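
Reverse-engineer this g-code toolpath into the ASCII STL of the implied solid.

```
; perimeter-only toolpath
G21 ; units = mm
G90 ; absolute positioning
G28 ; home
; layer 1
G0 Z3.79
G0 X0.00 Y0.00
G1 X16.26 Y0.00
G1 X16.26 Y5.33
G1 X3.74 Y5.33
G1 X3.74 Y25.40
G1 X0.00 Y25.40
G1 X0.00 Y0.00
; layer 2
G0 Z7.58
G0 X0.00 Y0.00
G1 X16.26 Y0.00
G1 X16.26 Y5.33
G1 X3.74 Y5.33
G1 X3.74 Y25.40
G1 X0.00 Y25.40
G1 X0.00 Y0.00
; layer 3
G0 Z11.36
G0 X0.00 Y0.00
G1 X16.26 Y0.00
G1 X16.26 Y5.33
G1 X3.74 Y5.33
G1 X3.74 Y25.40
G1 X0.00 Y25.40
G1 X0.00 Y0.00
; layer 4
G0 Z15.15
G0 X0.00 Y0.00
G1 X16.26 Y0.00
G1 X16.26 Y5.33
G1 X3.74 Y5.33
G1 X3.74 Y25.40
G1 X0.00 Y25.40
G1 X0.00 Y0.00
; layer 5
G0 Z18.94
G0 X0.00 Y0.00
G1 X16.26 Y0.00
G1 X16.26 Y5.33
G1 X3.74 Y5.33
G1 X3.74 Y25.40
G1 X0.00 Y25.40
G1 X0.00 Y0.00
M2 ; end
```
solid part
  facet normal 0.0000 0.0000 -1.0000
    outer loop
      vertex 16.26 5.33 0.00
      vertex 16.26 0.00 0.00
      vertex 0.00 0.00 0.00
    endloop
  endfacet
  facet normal 0.0000 0.0000 -1.0000
    outer loop
      vertex 3.74 5.33 0.00
      vertex 16.26 5.33 0.00
      vertex 0.00 0.00 0.00
    endloop
  endfacet
  facet normal 0.0000 0.0000 -1.0000
    outer loop
      vertex 3.74 25.40 0.00
      vertex 3.74 5.33 0.00
      vertex 0.00 0.00 0.00
    endloop
  endfacet
  facet normal 0.0000 0.0000 -1.0000
    outer loop
      vertex 0.00 25.40 0.00
      vertex 3.74 25.40 0.00
      vertex 0.00 0.00 0.00
    endloop
  endfacet
  facet normal 0.0000 0.0000 1.0000
    outer loop
      vertex 0.00 0.00 18.94
      vertex 16.26 0.00 18.94
      vertex 16.26 5.33 18.94
    endloop
  endfacet
  facet normal 0.0000 0.0000 1.0000
    outer loop
      vertex 0.00 0.00 18.94
      vertex 16.26 5.33 18.94
      vertex 3.74 5.33 18.94
    endloop
  endfacet
  facet normal 0.0000 0.0000 1.0000
    outer loop
      vertex 0.00 0.00 18.94
      vertex 3.74 5.33 18.94
      vertex 3.74 25.40 18.94
    endloop
  endfacet
  facet normal 0.0000 0.0000 1.0000
    outer loop
      vertex 0.00 0.00 18.94
      vertex 3.74 25.40 18.94
      vertex 0.00 25.40 18.94
    endloop
  endfacet
  facet normal 0.0000 -1.0000 0.0000
    outer loop
      vertex 0.00 0.00 0.00
      vertex 16.26 0.00 0.00
      vertex 16.26 0.00 18.94
    endloop
  endfacet
  facet normal 0.0000 -1.0000 0.0000
    outer loop
      vertex 0.00 0.00 0.00
      vertex 16.26 0.00 18.94
      vertex 0.00 0.00 18.94
    endloop
  endfacet
  facet normal 1.0000 0.0000 0.0000
    outer loop
      vertex 16.26 0.00 0.00
      vertex 16.26 5.33 0.00
      vertex 16.26 5.33 18.94
    endloop
  endfacet
  facet normal 1.0000 0.0000 0.0000
    outer loop
      vertex 16.26 0.00 0.00
      vertex 16.26 5.33 18.94
      vertex 16.26 0.00 18.94
    endloop
  endfacet
  facet normal 0.0000 1.0000 0.0000
    outer loop
      vertex 16.26 5.33 0.00
      vertex 3.74 5.33 0.00
      vertex 3.74 5.33 18.94
    endloop
  endfacet
  facet normal 0.0000 1.0000 0.0000
    outer loop
      vertex 16.26 5.33 0.00
      vertex 3.74 5.33 18.94
      vertex 16.26 5.33 18.94
    endloop
  endfacet
  facet normal 1.0000 0.0000 0.0000
    outer loop
      vertex 3.74 5.33 0.00
      vertex 3.74 25.40 0.00
      vertex 3.74 25.40 18.94
    endloop
  endfacet
  facet normal 1.0000 0.0000 0.0000
    outer loop
      vertex 3.74 5.33 0.00
      vertex 3.74 25.40 18.94
      vertex 3.74 5.33 18.94
    endloop
  endfacet
  facet normal 0.0000 1.0000 0.0000
    outer loop
      vertex 3.74 25.40 0.00
      vertex 0.00 25.40 0.00
      vertex 0.00 25.40 18.94
    endloop
  endfacet
  facet normal 0.0000 1.0000 0.0000
    outer loop
      vertex 3.74 25.40 0.00
      vertex 0.00 25.40 18.94
      vertex 3.74 25.40 18.94
    endloop
  endfacet
  facet normal -1.0000 0.0000 0.0000
    outer loop
      vertex 0.00 25.40 0.00
      vertex 0.00 0.00 0.00
      vertex 0.00 0.00 18.94
    endloop
  endfacet
  facet normal -1.0000 0.0000 0.0000
    outer loop
      vertex 0.00 25.40 0.00
      vertex 0.00 0.00 18.94
      vertex 0.00 25.40 18.94
    endloop
  endfacet
endsolid part

The G0 Z moves step by Δz≈3.79 mm. Every layer's G1 loop is the same polygon, so the solid is a straight extrusion of it from z=0 to z≈18.9. Closing with flat bottom and top caps and triangulating gives 20 facets — an L-shaped prism: outer 16.3 × 25.4 mm, arm thicknesses ≈ 5.33 mm (horizontal) and 3.74 mm (vertical), extruded 18.9 mm in z.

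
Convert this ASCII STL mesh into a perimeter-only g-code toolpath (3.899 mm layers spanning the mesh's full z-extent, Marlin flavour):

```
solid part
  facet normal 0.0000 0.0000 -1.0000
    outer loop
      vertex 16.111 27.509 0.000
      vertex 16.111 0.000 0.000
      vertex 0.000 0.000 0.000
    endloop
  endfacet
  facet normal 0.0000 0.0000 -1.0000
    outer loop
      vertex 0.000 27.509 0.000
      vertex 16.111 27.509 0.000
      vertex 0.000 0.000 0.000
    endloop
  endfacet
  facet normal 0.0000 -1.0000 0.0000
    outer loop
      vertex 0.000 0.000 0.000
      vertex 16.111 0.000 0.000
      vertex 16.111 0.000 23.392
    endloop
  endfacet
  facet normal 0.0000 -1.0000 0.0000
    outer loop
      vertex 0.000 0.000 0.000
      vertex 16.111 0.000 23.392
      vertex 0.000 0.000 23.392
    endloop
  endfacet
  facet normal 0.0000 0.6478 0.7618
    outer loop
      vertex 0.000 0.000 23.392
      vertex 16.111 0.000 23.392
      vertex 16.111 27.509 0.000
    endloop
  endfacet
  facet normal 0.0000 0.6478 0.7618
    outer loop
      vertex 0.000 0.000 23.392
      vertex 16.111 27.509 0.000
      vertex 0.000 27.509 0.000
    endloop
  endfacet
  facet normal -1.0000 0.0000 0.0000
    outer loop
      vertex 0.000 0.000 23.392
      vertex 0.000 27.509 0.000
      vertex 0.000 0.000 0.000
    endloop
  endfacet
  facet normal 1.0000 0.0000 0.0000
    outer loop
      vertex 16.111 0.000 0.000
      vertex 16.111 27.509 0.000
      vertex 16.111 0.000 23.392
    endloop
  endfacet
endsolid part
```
; perimeter-only toolpath
G21 ; units = mm
G90 ; absolute positioning
G28 ; home
; layer 1
G0 Z3.899
G0 X0.000 Y0.000
G1 X16.111 Y0.000
G1 X16.111 Y22.924
G1 X0.000 Y22.924
G1 X0.000 Y0.000
; layer 2
G0 Z7.797
G0 X0.000 Y0.000
G1 X16.111 Y0.000
G1 X16.111 Y18.339
G1 X0.000 Y18.339
G1 X0.000 Y0.000
; layer 3
G0 Z11.696
G0 X0.000 Y0.000
G1 X16.111 Y0.000
G1 X16.111 Y13.755
G1 X0.000 Y13.755
G1 X0.000 Y0.000
; layer 4
G0 Z15.595
G0 X0.000 Y0.000
G1 X16.111 Y0.000
G1 X16.111 Y9.170
G1 X0.000 Y9.170
G1 X0.000 Y0.000
; layer 5
G0 Z19.493
G0 X0.000 Y0.000
G1 X16.111 Y0.000
G1 X16.111 Y4.585
G1 X0.000 Y4.585
G1 X0.000 Y0.000
M2 ; end

The solid is a wedge (ramp): 16.1 × 27.5 mm base, rising to 23.4 mm along the y=0 edge and sloping linearly to z=0 at y=27.5. Slicing at Δz = 3.899 mm — 6 equal slices spanning the solid's height, so layer i sits at z = i·h/6 — gives 5 non-empty perimeters. Each is a 4-segment closed polygon; G0 lifts to the layer z and rapids to the start vertex, then G1 traces the edges. The cross-section shrinks linearly with z (the slice at the apex is degenerate and omitted).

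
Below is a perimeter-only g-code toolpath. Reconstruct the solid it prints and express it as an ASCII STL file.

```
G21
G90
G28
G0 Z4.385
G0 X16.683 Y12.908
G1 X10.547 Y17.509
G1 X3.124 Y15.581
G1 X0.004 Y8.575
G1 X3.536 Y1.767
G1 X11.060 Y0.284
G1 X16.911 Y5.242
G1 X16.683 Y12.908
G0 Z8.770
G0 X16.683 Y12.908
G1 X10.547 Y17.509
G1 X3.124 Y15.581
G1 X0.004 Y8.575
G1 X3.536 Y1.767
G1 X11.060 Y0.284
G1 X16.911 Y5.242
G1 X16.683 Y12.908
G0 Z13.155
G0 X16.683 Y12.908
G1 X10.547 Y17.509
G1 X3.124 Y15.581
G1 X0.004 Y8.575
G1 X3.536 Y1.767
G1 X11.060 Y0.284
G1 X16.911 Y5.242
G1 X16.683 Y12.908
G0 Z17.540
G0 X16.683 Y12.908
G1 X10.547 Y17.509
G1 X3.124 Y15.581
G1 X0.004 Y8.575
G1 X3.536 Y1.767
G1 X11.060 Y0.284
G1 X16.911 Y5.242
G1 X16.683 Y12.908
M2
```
solid part
  facet normal 0.0000 0.0000 -1.0000
    outer loop
      vertex 3.124 15.581 0.000
      vertex 10.547 17.509 0.000
      vertex 16.683 12.908 0.000
    endloop
  endfacet
  facet normal 0.0000 0.0000 -1.0000
    outer loop
      vertex 0.004 8.575 0.000
      vertex 3.124 15.581 0.000
      vertex 16.683 12.908 0.000
    endloop
  endfacet
  facet normal 0.0000 0.0000 -1.0000
    outer loop
      vertex 3.536 1.767 0.000
      vertex 0.004 8.575 0.000
      vertex 16.683 12.908 0.000
    endloop
  endfacet
  facet normal 0.0000 0.0000 -1.0000
    outer loop
      vertex 11.060 0.284 0.000
      vertex 3.536 1.767 0.000
      vertex 16.683 12.908 0.000
    endloop
  endfacet
  facet normal 0.0000 0.0000 -1.0000
    outer loop
      vertex 16.911 5.242 0.000
      vertex 11.060 0.284 0.000
      vertex 16.683 12.908 0.000
    endloop
  endfacet
  facet normal 0.0000 0.0000 1.0000
    outer loop
      vertex 16.683 12.908 17.540
      vertex 10.547 17.509 17.540
      vertex 3.124 15.581 17.540
    endloop
  endfacet
  facet normal 0.0000 0.0000 1.0000
    outer loop
      vertex 16.683 12.908 17.540
      vertex 3.124 15.581 17.540
      vertex 0.004 8.575 17.540
    endloop
  endfacet
  facet normal 0.0000 0.0000 1.0000
    outer loop
      vertex 16.683 12.908 17.540
      vertex 0.004 8.575 17.540
      vertex 3.536 1.767 17.540
    endloop
  endfacet
  facet normal 0.0000 0.0000 1.0000
    outer loop
      vertex 16.683 12.908 17.540
      vertex 3.536 1.767 17.540
      vertex 11.060 0.284 17.540
    endloop
  endfacet
  facet normal 0.0000 0.0000 1.0000
    outer loop
      vertex 16.683 12.908 17.540
      vertex 11.060 0.284 17.540
      vertex 16.911 5.242 17.540
    endloop
  endfacet
  facet normal 0.5999 0.8001 0.0000
    outer loop
      vertex 16.683 12.908 0.000
      vertex 10.547 17.509 0.000
      vertex 10.547 17.509 17.540
    endloop
  endfacet
  facet normal 0.5999 0.8001 0.0000
    outer loop
      vertex 16.683 12.908 0.000
      vertex 10.547 17.509 17.540
      vertex 16.683 12.908 17.540
    endloop
  endfacet
  facet normal -0.2514 0.9679 0.0000
    outer loop
      vertex 10.547 17.509 0.000
      vertex 3.124 15.581 0.000
      vertex 3.124 15.581 17.540
    endloop
  endfacet
  facet normal -0.2514 0.9679 0.0000
    outer loop
      vertex 10.547 17.509 0.000
      vertex 3.124 15.581 17.540
      vertex 10.547 17.509 17.540
    endloop
  endfacet
  facet normal -0.9135 0.4068 0.0000
    outer loop
      vertex 3.124 15.581 0.000
      vertex 0.004 8.575 0.000
      vertex 0.004 8.575 17.540
    endloop
  endfacet
  facet normal -0.9135 0.4068 0.0000
    outer loop
      vertex 3.124 15.581 0.000
      vertex 0.004 8.575 17.540
      vertex 3.124 15.581 17.540
    endloop
  endfacet
  facet normal -0.8877 -0.4605 0.0000
    outer loop
      vertex 0.004 8.575 0.000
      vertex 3.536 1.767 0.000
      vertex 3.536 1.767 17.540
    endloop
  endfacet
  facet normal -0.8877 -0.4605 0.0000
    outer loop
      vertex 0.004 8.575 0.000
      vertex 3.536 1.767 17.540
      vertex 0.004 8.575 17.540
    endloop
  endfacet
  facet normal -0.1934 -0.9811 0.0000
    outer loop
      vertex 3.536 1.767 0.000
      vertex 11.060 0.284 0.000
      vertex 11.060 0.284 17.540
    endloop
  endfacet
  facet normal -0.1934 -0.9811 0.0000
    outer loop
      vertex 3.536 1.767 0.000
      vertex 11.060 0.284 17.540
      vertex 3.536 1.767 17.540
    endloop
  endfacet
  facet normal 0.6465 -0.7629 0.0000
    outer loop
      vertex 11.060 0.284 0.000
      vertex 16.911 5.242 0.000
      vertex 16.911 5.242 17.540
    endloop
  endfacet
  facet normal 0.6465 -0.7629 0.0000
    outer loop
      vertex 11.060 0.284 0.000
      vertex 16.911 5.242 17.540
      vertex 11.060 0.284 17.540
    endloop
  endfacet
  facet normal 0.9996 0.0297 0.0000
    outer loop
      vertex 16.911 5.242 0.000
      vertex 16.683 12.908 0.000
      vertex 16.683 12.908 17.540
    endloop
  endfacet
  facet normal 0.9996 0.0297 0.0000
    outer loop
      vertex 16.911 5.242 0.000
      vertex 16.683 12.908 17.540
      vertex 16.911 5.242 17.540
    endloop
  endfacet
endsolid part

The G0 Z moves step by Δz≈4.385 mm. Every layer's G1 loop is the same polygon, so the solid is a straight extrusion of it from z=0 to z≈17.5. Closing with flat bottom and top caps and triangulating gives 24 facets — a regular 7-sided prism (a cylinder approximated with 7 flat sides), circumscribed radius ≈ 8.84 mm, height ≈ 17.5 mm.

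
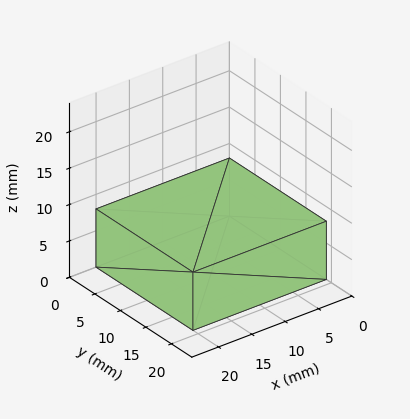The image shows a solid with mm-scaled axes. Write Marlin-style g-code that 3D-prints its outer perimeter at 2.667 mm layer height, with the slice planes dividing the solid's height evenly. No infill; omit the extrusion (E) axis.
Reading the render: the shape is a rectangular box, roughly 20 × 19 mm footprint and 8 mm tall (dimensions read to the nearest mm from the axis ticks). For the g-code, the solid's height is divided into equal slices at the stated Δz and each level perimeter traced with G1 moves after a G0 lift.

; perimeter-only toolpath
G21 ; units = mm
G90 ; absolute positioning
G28 ; home
; layer 1
G0 Z2.667
G0 X0.000 Y0.000
G1 X20.000 Y0.000
G1 X20.000 Y19.000
G1 X0.000 Y19.000
G1 X0.000 Y0.000
; layer 2
G0 Z5.333
G0 X0.000 Y0.000
G1 X20.000 Y0.000
G1 X20.000 Y19.000
G1 X0.000 Y19.000
G1 X0.000 Y0.000
; layer 3
G0 Z8.000
G0 X0.000 Y0.000
G1 X20.000 Y0.000
G1 X20.000 Y19.000
G1 X0.000 Y19.000
G1 X0.000 Y0.000
M2 ; end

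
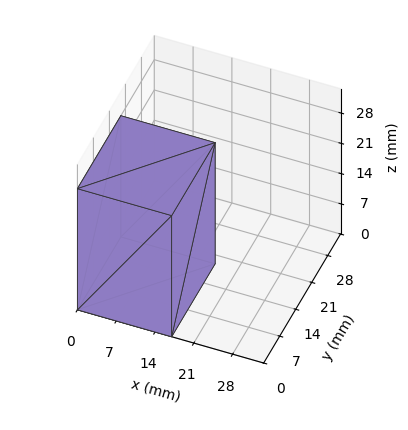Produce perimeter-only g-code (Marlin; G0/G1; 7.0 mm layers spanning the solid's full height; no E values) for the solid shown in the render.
Reading the render: the shape is a rectangular box, roughly 17 × 19 mm footprint and 28 mm tall (dimensions read to the nearest mm from the axis ticks). For the g-code, the solid's height is divided into equal slices at the stated Δz and each level perimeter traced with G1 moves after a G0 lift.

; perimeter-only toolpath
G21 ; units = mm
G90 ; absolute positioning
G28 ; home
; layer 1
G0 Z7.0
G0 X0.0 Y0.0
G1 X17.0 Y0.0
G1 X17.0 Y19.0
G1 X0.0 Y19.0
G1 X0.0 Y0.0
; layer 2
G0 Z14.0
G0 X0.0 Y0.0
G1 X17.0 Y0.0
G1 X17.0 Y19.0
G1 X0.0 Y19.0
G1 X0.0 Y0.0
; layer 3
G0 Z21.0
G0 X0.0 Y0.0
G1 X17.0 Y0.0
G1 X17.0 Y19.0
G1 X0.0 Y19.0
G1 X0.0 Y0.0
; layer 4
G0 Z28.0
G0 X0.0 Y0.0
G1 X17.0 Y0.0
G1 X17.0 Y19.0
G1 X0.0 Y19.0
G1 X0.0 Y0.0
M2 ; end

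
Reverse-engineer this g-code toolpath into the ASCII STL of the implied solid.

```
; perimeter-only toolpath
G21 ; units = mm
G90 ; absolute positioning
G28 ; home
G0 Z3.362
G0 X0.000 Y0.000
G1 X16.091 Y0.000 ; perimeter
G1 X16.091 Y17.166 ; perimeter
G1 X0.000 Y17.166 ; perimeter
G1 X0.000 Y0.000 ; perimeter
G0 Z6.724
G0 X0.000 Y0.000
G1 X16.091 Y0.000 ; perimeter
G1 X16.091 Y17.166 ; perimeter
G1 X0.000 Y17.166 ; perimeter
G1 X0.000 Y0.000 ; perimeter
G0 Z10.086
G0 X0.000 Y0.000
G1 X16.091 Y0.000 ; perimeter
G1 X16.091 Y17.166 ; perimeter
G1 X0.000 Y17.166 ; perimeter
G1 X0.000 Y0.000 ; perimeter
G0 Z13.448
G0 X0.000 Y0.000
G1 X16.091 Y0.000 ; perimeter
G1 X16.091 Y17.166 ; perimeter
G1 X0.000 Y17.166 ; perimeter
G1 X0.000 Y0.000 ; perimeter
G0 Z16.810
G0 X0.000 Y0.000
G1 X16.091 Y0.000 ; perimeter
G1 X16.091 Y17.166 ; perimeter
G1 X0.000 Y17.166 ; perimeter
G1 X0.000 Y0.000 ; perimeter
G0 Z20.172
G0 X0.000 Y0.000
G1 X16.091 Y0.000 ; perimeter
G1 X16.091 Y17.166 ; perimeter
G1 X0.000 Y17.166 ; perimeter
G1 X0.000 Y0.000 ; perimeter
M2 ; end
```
solid part
  facet normal 0.0000 0.0000 -1.0000
    outer loop
      vertex 16.091 17.166 0.000
      vertex 16.091 0.000 0.000
      vertex 0.000 0.000 0.000
    endloop
  endfacet
  facet normal 0.0000 0.0000 -1.0000
    outer loop
      vertex 0.000 17.166 0.000
      vertex 16.091 17.166 0.000
      vertex 0.000 0.000 0.000
    endloop
  endfacet
  facet normal 0.0000 0.0000 1.0000
    outer loop
      vertex 0.000 0.000 20.172
      vertex 16.091 0.000 20.172
      vertex 16.091 17.166 20.172
    endloop
  endfacet
  facet normal 0.0000 0.0000 1.0000
    outer loop
      vertex 0.000 0.000 20.172
      vertex 16.091 17.166 20.172
      vertex 0.000 17.166 20.172
    endloop
  endfacet
  facet normal 0.0000 -1.0000 0.0000
    outer loop
      vertex 0.000 0.000 0.000
      vertex 16.091 0.000 0.000
      vertex 16.091 0.000 20.172
    endloop
  endfacet
  facet normal 0.0000 -1.0000 0.0000
    outer loop
      vertex 0.000 0.000 0.000
      vertex 16.091 0.000 20.172
      vertex 0.000 0.000 20.172
    endloop
  endfacet
  facet normal 0.0000 1.0000 0.0000
    outer loop
      vertex 16.091 17.166 20.172
      vertex 16.091 17.166 0.000
      vertex 0.000 17.166 0.000
    endloop
  endfacet
  facet normal 0.0000 1.0000 0.0000
    outer loop
      vertex 0.000 17.166 20.172
      vertex 16.091 17.166 20.172
      vertex 0.000 17.166 0.000
    endloop
  endfacet
  facet normal -1.0000 0.0000 0.0000
    outer loop
      vertex 0.000 17.166 20.172
      vertex 0.000 17.166 0.000
      vertex 0.000 0.000 0.000
    endloop
  endfacet
  facet normal -1.0000 0.0000 0.0000
    outer loop
      vertex 0.000 0.000 20.172
      vertex 0.000 17.166 20.172
      vertex 0.000 0.000 0.000
    endloop
  endfacet
  facet normal 1.0000 0.0000 0.0000
    outer loop
      vertex 16.091 0.000 0.000
      vertex 16.091 17.166 0.000
      vertex 16.091 17.166 20.172
    endloop
  endfacet
  facet normal 1.0000 0.0000 0.0000
    outer loop
      vertex 16.091 0.000 0.000
      vertex 16.091 17.166 20.172
      vertex 16.091 0.000 20.172
    endloop
  endfacet
endsolid part

The G0 Z moves step by Δz≈3.362 mm. Every layer's G1 loop is the same polygon, so the solid is a straight extrusion of it from z=0 to z≈20.2. Closing with flat bottom and top caps and triangulating gives 12 facets — a rectangular box, roughly 16.1 × 17.2 mm footprint and 20.2 mm tall.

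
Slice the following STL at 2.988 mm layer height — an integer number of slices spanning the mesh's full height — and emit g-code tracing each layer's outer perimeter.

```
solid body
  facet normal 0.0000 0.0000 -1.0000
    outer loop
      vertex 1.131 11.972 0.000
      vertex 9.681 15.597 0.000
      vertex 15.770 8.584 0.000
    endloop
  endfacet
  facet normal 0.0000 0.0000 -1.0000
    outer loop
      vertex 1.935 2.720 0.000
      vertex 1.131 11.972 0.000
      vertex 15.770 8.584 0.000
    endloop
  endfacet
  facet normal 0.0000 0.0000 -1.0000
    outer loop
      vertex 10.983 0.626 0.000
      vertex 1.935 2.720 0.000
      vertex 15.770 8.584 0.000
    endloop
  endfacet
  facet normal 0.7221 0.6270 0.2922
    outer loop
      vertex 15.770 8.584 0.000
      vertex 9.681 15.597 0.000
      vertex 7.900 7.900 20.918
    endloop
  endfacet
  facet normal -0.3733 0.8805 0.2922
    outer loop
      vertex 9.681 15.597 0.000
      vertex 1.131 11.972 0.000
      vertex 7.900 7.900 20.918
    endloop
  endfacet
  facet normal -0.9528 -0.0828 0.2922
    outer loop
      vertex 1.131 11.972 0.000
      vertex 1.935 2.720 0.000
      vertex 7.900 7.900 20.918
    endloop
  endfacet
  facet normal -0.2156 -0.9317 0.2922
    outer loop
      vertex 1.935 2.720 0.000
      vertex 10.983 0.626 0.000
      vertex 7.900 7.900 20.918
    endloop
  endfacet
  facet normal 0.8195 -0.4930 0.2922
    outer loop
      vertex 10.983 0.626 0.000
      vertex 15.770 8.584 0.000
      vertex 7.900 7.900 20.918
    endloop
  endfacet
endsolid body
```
; perimeter-only toolpath
G21 ; units = mm
G90 ; absolute positioning
G28 ; home
; layer 1
G0 Z2.988
G0 X14.646 Y8.486
G1 X9.427 Y14.497
G1 X2.098 Y11.390
G1 X2.787 Y3.460
G1 X10.543 Y1.665
G1 X14.646 Y8.486
; layer 2
G0 Z5.977
G0 X13.521 Y8.389
G1 X9.172 Y13.398
G1 X3.065 Y10.809
G1 X3.639 Y4.200
G1 X10.102 Y2.704
G1 X13.521 Y8.389
; layer 3
G0 Z8.965
G0 X12.397 Y8.291
G1 X8.918 Y12.298
G1 X4.032 Y10.227
G1 X4.491 Y4.940
G1 X9.662 Y3.743
G1 X12.397 Y8.291
; layer 4
G0 Z11.953
G0 X11.273 Y8.193
G1 X8.663 Y11.199
G1 X4.999 Y9.645
G1 X5.344 Y5.680
G1 X9.221 Y4.783
G1 X11.273 Y8.193
; layer 5
G0 Z14.941
G0 X10.149 Y8.095
G1 X8.409 Y10.099
G1 X5.966 Y9.063
G1 X6.196 Y6.420
G1 X8.781 Y5.822
G1 X10.149 Y8.095
; layer 6
G0 Z17.930
G0 X9.024 Y7.998
G1 X8.154 Y9.000
G1 X6.933 Y8.482
G1 X7.048 Y7.160
G1 X8.340 Y6.861
G1 X9.024 Y7.998
M2 ; end

The solid is a regular 5-sided pyramid, base circumscribed radius ≈ 7.9 mm, apex at z ≈ 20.9 mm. Slicing at Δz = 2.988 mm — 7 equal slices spanning the solid's height, so layer i sits at z = i·h/7 — gives 6 non-empty perimeters. Each is a 5-segment closed polygon; G0 lifts to the layer z and rapids to the start vertex, then G1 traces the edges. The cross-section shrinks linearly with z (the slice at the apex is degenerate and omitted).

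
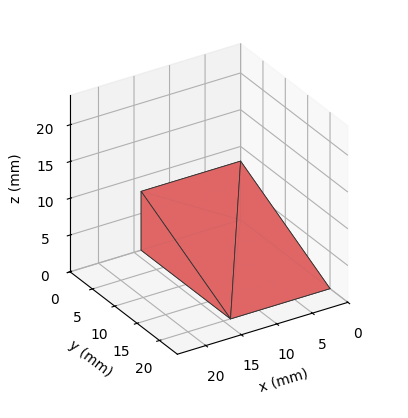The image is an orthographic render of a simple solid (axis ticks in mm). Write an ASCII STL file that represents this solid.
Reading the render: the shape is a wedge (ramp): 14 × 20 mm base, rising to 8 mm along the y=0 edge and sloping linearly to z=0 at y=20 (dimensions read to the nearest mm from the axis ticks). For the STL, each face is triangulated and given an outward normal.

solid part
  facet normal 0.0000 0.0000 -1.0000
    outer loop
      vertex 14.000 20.000 0.000
      vertex 14.000 0.000 0.000
      vertex 0.000 0.000 0.000
    endloop
  endfacet
  facet normal 0.0000 0.0000 -1.0000
    outer loop
      vertex 0.000 20.000 0.000
      vertex 14.000 20.000 0.000
      vertex 0.000 0.000 0.000
    endloop
  endfacet
  facet normal 0.0000 -1.0000 0.0000
    outer loop
      vertex 0.000 0.000 0.000
      vertex 14.000 0.000 0.000
      vertex 14.000 0.000 8.000
    endloop
  endfacet
  facet normal 0.0000 -1.0000 0.0000
    outer loop
      vertex 0.000 0.000 0.000
      vertex 14.000 0.000 8.000
      vertex 0.000 0.000 8.000
    endloop
  endfacet
  facet normal 0.0000 0.3714 0.9285
    outer loop
      vertex 0.000 0.000 8.000
      vertex 14.000 0.000 8.000
      vertex 14.000 20.000 0.000
    endloop
  endfacet
  facet normal 0.0000 0.3714 0.9285
    outer loop
      vertex 0.000 0.000 8.000
      vertex 14.000 20.000 0.000
      vertex 0.000 20.000 0.000
    endloop
  endfacet
  facet normal -1.0000 0.0000 0.0000
    outer loop
      vertex 0.000 0.000 8.000
      vertex 0.000 20.000 0.000
      vertex 0.000 0.000 0.000
    endloop
  endfacet
  facet normal 1.0000 0.0000 0.0000
    outer loop
      vertex 14.000 0.000 0.000
      vertex 14.000 20.000 0.000
      vertex 14.000 0.000 8.000
    endloop
  endfacet
endsolid part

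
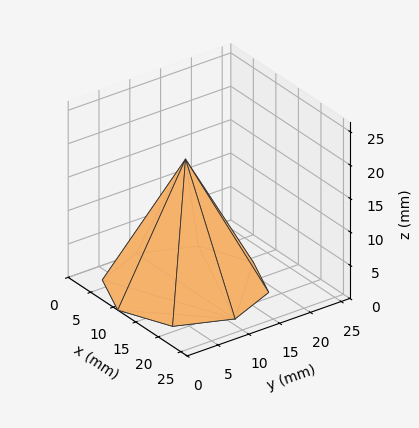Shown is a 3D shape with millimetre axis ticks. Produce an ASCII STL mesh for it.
Reading the render: the shape is a regular 8-sided pyramid, base circumscribed radius ≈ 11 mm, apex at z ≈ 19 mm (dimensions read to the nearest mm from the axis ticks). For the STL, each face is triangulated and given an outward normal.

solid part
  facet normal 0.0000 0.0000 -1.0000
    outer loop
      vertex 11.0 22.0 0.0
      vertex 18.8 18.8 0.0
      vertex 22.0 11.0 0.0
    endloop
  endfacet
  facet normal 0.0000 0.0000 -1.0000
    outer loop
      vertex 3.2 18.8 0.0
      vertex 11.0 22.0 0.0
      vertex 22.0 11.0 0.0
    endloop
  endfacet
  facet normal 0.0000 0.0000 -1.0000
    outer loop
      vertex 0.0 11.0 0.0
      vertex 3.2 18.8 0.0
      vertex 22.0 11.0 0.0
    endloop
  endfacet
  facet normal 0.0000 0.0000 -1.0000
    outer loop
      vertex 3.2 3.2 0.0
      vertex 0.0 11.0 0.0
      vertex 22.0 11.0 0.0
    endloop
  endfacet
  facet normal 0.0000 0.0000 -1.0000
    outer loop
      vertex 11.0 0.0 0.0
      vertex 3.2 3.2 0.0
      vertex 22.0 11.0 0.0
    endloop
  endfacet
  facet normal 0.0000 0.0000 -1.0000
    outer loop
      vertex 18.8 3.2 0.0
      vertex 11.0 0.0 0.0
      vertex 22.0 11.0 0.0
    endloop
  endfacet
  facet normal 0.8155 0.3346 0.4722
    outer loop
      vertex 22.0 11.0 0.0
      vertex 18.8 18.8 0.0
      vertex 11.0 11.0 19.0
    endloop
  endfacet
  facet normal 0.3346 0.8155 0.4722
    outer loop
      vertex 18.8 18.8 0.0
      vertex 11.0 22.0 0.0
      vertex 11.0 11.0 19.0
    endloop
  endfacet
  facet normal -0.3346 0.8155 0.4722
    outer loop
      vertex 11.0 22.0 0.0
      vertex 3.2 18.8 0.0
      vertex 11.0 11.0 19.0
    endloop
  endfacet
  facet normal -0.8155 0.3346 0.4722
    outer loop
      vertex 3.2 18.8 0.0
      vertex 0.0 11.0 0.0
      vertex 11.0 11.0 19.0
    endloop
  endfacet
  facet normal -0.8155 -0.3346 0.4722
    outer loop
      vertex 0.0 11.0 0.0
      vertex 3.2 3.2 0.0
      vertex 11.0 11.0 19.0
    endloop
  endfacet
  facet normal -0.3346 -0.8155 0.4722
    outer loop
      vertex 3.2 3.2 0.0
      vertex 11.0 0.0 0.0
      vertex 11.0 11.0 19.0
    endloop
  endfacet
  facet normal 0.3346 -0.8155 0.4722
    outer loop
      vertex 11.0 0.0 0.0
      vertex 18.8 3.2 0.0
      vertex 11.0 11.0 19.0
    endloop
  endfacet
  facet normal 0.8155 -0.3346 0.4722
    outer loop
      vertex 18.8 3.2 0.0
      vertex 22.0 11.0 0.0
      vertex 11.0 11.0 19.0
    endloop
  endfacet
endsolid part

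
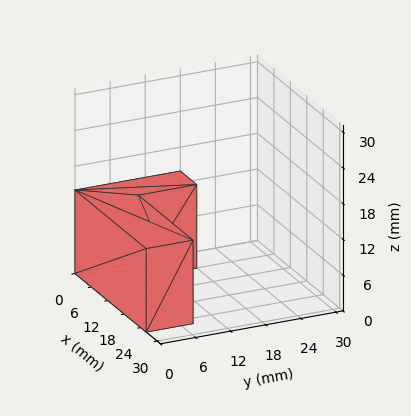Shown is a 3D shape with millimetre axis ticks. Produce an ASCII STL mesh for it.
Reading the render: the shape is an L-shaped prism: outer 26 × 18 mm, arm thicknesses ≈ 8 mm (horizontal) and 6 mm (vertical), extruded 14 mm in z (dimensions read to the nearest mm from the axis ticks). For the STL, each face is triangulated and given an outward normal.

solid part
  facet normal 0.0000 0.0000 -1.0000
    outer loop
      vertex 26.0 8.0 0.0
      vertex 26.0 0.0 0.0
      vertex 0.0 0.0 0.0
    endloop
  endfacet
  facet normal 0.0000 0.0000 -1.0000
    outer loop
      vertex 6.0 8.0 0.0
      vertex 26.0 8.0 0.0
      vertex 0.0 0.0 0.0
    endloop
  endfacet
  facet normal 0.0000 0.0000 -1.0000
    outer loop
      vertex 6.0 18.0 0.0
      vertex 6.0 8.0 0.0
      vertex 0.0 0.0 0.0
    endloop
  endfacet
  facet normal 0.0000 0.0000 -1.0000
    outer loop
      vertex 0.0 18.0 0.0
      vertex 6.0 18.0 0.0
      vertex 0.0 0.0 0.0
    endloop
  endfacet
  facet normal 0.0000 0.0000 1.0000
    outer loop
      vertex 0.0 0.0 14.0
      vertex 26.0 0.0 14.0
      vertex 26.0 8.0 14.0
    endloop
  endfacet
  facet normal 0.0000 0.0000 1.0000
    outer loop
      vertex 0.0 0.0 14.0
      vertex 26.0 8.0 14.0
      vertex 6.0 8.0 14.0
    endloop
  endfacet
  facet normal 0.0000 0.0000 1.0000
    outer loop
      vertex 0.0 0.0 14.0
      vertex 6.0 8.0 14.0
      vertex 6.0 18.0 14.0
    endloop
  endfacet
  facet normal 0.0000 0.0000 1.0000
    outer loop
      vertex 0.0 0.0 14.0
      vertex 6.0 18.0 14.0
      vertex 0.0 18.0 14.0
    endloop
  endfacet
  facet normal 0.0000 -1.0000 0.0000
    outer loop
      vertex 0.0 0.0 0.0
      vertex 26.0 0.0 0.0
      vertex 26.0 0.0 14.0
    endloop
  endfacet
  facet normal 0.0000 -1.0000 0.0000
    outer loop
      vertex 0.0 0.0 0.0
      vertex 26.0 0.0 14.0
      vertex 0.0 0.0 14.0
    endloop
  endfacet
  facet normal 1.0000 0.0000 0.0000
    outer loop
      vertex 26.0 0.0 0.0
      vertex 26.0 8.0 0.0
      vertex 26.0 8.0 14.0
    endloop
  endfacet
  facet normal 1.0000 0.0000 0.0000
    outer loop
      vertex 26.0 0.0 0.0
      vertex 26.0 8.0 14.0
      vertex 26.0 0.0 14.0
    endloop
  endfacet
  facet normal 0.0000 1.0000 0.0000
    outer loop
      vertex 26.0 8.0 0.0
      vertex 6.0 8.0 0.0
      vertex 6.0 8.0 14.0
    endloop
  endfacet
  facet normal 0.0000 1.0000 0.0000
    outer loop
      vertex 26.0 8.0 0.0
      vertex 6.0 8.0 14.0
      vertex 26.0 8.0 14.0
    endloop
  endfacet
  facet normal 1.0000 0.0000 0.0000
    outer loop
      vertex 6.0 8.0 0.0
      vertex 6.0 18.0 0.0
      vertex 6.0 18.0 14.0
    endloop
  endfacet
  facet normal 1.0000 0.0000 0.0000
    outer loop
      vertex 6.0 8.0 0.0
      vertex 6.0 18.0 14.0
      vertex 6.0 8.0 14.0
    endloop
  endfacet
  facet normal 0.0000 1.0000 0.0000
    outer loop
      vertex 6.0 18.0 0.0
      vertex 0.0 18.0 0.0
      vertex 0.0 18.0 14.0
    endloop
  endfacet
  facet normal 0.0000 1.0000 0.0000
    outer loop
      vertex 6.0 18.0 0.0
      vertex 0.0 18.0 14.0
      vertex 6.0 18.0 14.0
    endloop
  endfacet
  facet normal -1.0000 0.0000 0.0000
    outer loop
      vertex 0.0 18.0 0.0
      vertex 0.0 0.0 0.0
      vertex 0.0 0.0 14.0
    endloop
  endfacet
  facet normal -1.0000 0.0000 0.0000
    outer loop
      vertex 0.0 18.0 0.0
      vertex 0.0 0.0 14.0
      vertex 0.0 18.0 14.0
    endloop
  endfacet
endsolid part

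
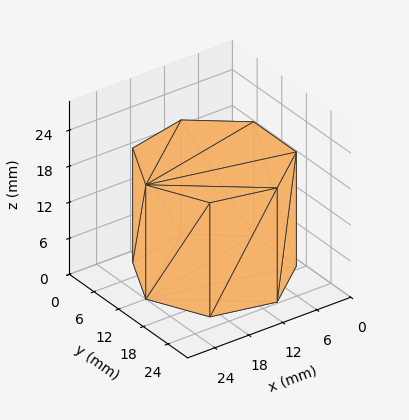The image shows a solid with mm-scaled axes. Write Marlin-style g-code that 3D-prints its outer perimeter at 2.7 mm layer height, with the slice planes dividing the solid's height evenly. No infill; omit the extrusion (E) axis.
Reading the render: the shape is a regular 7-sided prism (a cylinder approximated with 7 flat sides), circumscribed radius ≈ 12 mm, height ≈ 19 mm (dimensions read to the nearest mm from the axis ticks). For the g-code, the solid's height is divided into equal slices at the stated Δz and each level perimeter traced with G1 moves after a G0 lift.

; perimeter-only toolpath
G21 ; units = mm
G90 ; absolute positioning
G28 ; home
; layer 1
G0 Z2.7
G0 X24.0 Y12.0
G1 X19.5 Y21.4
G1 X9.3 Y23.7
G1 X1.2 Y17.2
G1 X1.2 Y6.8
G1 X9.3 Y0.3
G1 X19.5 Y2.6
G1 X24.0 Y12.0
; layer 2
G0 Z5.4
G0 X24.0 Y12.0
G1 X19.5 Y21.4
G1 X9.3 Y23.7
G1 X1.2 Y17.2
G1 X1.2 Y6.8
G1 X9.3 Y0.3
G1 X19.5 Y2.6
G1 X24.0 Y12.0
; layer 3
G0 Z8.1
G0 X24.0 Y12.0
G1 X19.5 Y21.4
G1 X9.3 Y23.7
G1 X1.2 Y17.2
G1 X1.2 Y6.8
G1 X9.3 Y0.3
G1 X19.5 Y2.6
G1 X24.0 Y12.0
; layer 4
G0 Z10.9
G0 X24.0 Y12.0
G1 X19.5 Y21.4
G1 X9.3 Y23.7
G1 X1.2 Y17.2
G1 X1.2 Y6.8
G1 X9.3 Y0.3
G1 X19.5 Y2.6
G1 X24.0 Y12.0
; layer 5
G0 Z13.6
G0 X24.0 Y12.0
G1 X19.5 Y21.4
G1 X9.3 Y23.7
G1 X1.2 Y17.2
G1 X1.2 Y6.8
G1 X9.3 Y0.3
G1 X19.5 Y2.6
G1 X24.0 Y12.0
; layer 6
G0 Z16.3
G0 X24.0 Y12.0
G1 X19.5 Y21.4
G1 X9.3 Y23.7
G1 X1.2 Y17.2
G1 X1.2 Y6.8
G1 X9.3 Y0.3
G1 X19.5 Y2.6
G1 X24.0 Y12.0
; layer 7
G0 Z19.0
G0 X24.0 Y12.0
G1 X19.5 Y21.4
G1 X9.3 Y23.7
G1 X1.2 Y17.2
G1 X1.2 Y6.8
G1 X9.3 Y0.3
G1 X19.5 Y2.6
G1 X24.0 Y12.0
M2 ; end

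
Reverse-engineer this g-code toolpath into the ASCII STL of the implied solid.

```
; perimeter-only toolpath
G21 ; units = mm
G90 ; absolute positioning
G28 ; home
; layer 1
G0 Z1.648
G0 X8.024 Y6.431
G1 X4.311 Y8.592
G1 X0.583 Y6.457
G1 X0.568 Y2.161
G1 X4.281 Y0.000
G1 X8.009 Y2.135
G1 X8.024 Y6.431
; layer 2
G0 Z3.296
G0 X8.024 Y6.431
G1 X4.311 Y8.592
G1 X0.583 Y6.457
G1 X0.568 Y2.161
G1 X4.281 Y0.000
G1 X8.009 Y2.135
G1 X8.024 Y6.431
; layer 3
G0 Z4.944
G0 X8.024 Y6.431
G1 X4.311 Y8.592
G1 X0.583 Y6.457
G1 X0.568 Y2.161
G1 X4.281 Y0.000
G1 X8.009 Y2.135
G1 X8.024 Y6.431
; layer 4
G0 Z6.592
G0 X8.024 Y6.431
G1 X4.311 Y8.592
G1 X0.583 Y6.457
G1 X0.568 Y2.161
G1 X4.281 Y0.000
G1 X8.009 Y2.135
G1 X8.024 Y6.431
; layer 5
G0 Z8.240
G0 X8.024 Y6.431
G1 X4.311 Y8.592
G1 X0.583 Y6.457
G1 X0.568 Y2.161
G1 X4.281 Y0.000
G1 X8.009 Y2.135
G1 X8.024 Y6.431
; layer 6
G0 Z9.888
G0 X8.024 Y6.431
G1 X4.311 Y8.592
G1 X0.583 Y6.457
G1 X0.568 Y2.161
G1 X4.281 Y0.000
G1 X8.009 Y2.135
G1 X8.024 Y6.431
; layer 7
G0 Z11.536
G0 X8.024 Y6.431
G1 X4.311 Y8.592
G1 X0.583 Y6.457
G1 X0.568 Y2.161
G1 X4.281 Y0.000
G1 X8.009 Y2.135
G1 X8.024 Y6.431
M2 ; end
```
solid part
  facet normal 0.0000 0.0000 -1.0000
    outer loop
      vertex 0.583 6.457 0.000
      vertex 4.311 8.592 0.000
      vertex 8.024 6.431 0.000
    endloop
  endfacet
  facet normal 0.0000 0.0000 -1.0000
    outer loop
      vertex 0.568 2.161 0.000
      vertex 0.583 6.457 0.000
      vertex 8.024 6.431 0.000
    endloop
  endfacet
  facet normal 0.0000 0.0000 -1.0000
    outer loop
      vertex 4.281 0.000 0.000
      vertex 0.568 2.161 0.000
      vertex 8.024 6.431 0.000
    endloop
  endfacet
  facet normal 0.0000 0.0000 -1.0000
    outer loop
      vertex 8.009 2.135 0.000
      vertex 4.281 0.000 0.000
      vertex 8.024 6.431 0.000
    endloop
  endfacet
  facet normal 0.0000 0.0000 1.0000
    outer loop
      vertex 8.024 6.431 11.536
      vertex 4.311 8.592 11.536
      vertex 0.583 6.457 11.536
    endloop
  endfacet
  facet normal 0.0000 0.0000 1.0000
    outer loop
      vertex 8.024 6.431 11.536
      vertex 0.583 6.457 11.536
      vertex 0.568 2.161 11.536
    endloop
  endfacet
  facet normal 0.0000 0.0000 1.0000
    outer loop
      vertex 8.024 6.431 11.536
      vertex 0.568 2.161 11.536
      vertex 4.281 0.000 11.536
    endloop
  endfacet
  facet normal 0.0000 0.0000 1.0000
    outer loop
      vertex 8.024 6.431 11.536
      vertex 4.281 0.000 11.536
      vertex 8.009 2.135 11.536
    endloop
  endfacet
  facet normal 0.5030 0.8643 0.0000
    outer loop
      vertex 8.024 6.431 0.000
      vertex 4.311 8.592 0.000
      vertex 4.311 8.592 11.536
    endloop
  endfacet
  facet normal 0.5030 0.8643 0.0000
    outer loop
      vertex 8.024 6.431 0.000
      vertex 4.311 8.592 11.536
      vertex 8.024 6.431 11.536
    endloop
  endfacet
  facet normal -0.4970 0.8678 0.0000
    outer loop
      vertex 4.311 8.592 0.000
      vertex 0.583 6.457 0.000
      vertex 0.583 6.457 11.536
    endloop
  endfacet
  facet normal -0.4970 0.8678 0.0000
    outer loop
      vertex 4.311 8.592 0.000
      vertex 0.583 6.457 11.536
      vertex 4.311 8.592 11.536
    endloop
  endfacet
  facet normal -1.0000 0.0035 0.0000
    outer loop
      vertex 0.583 6.457 0.000
      vertex 0.568 2.161 0.000
      vertex 0.568 2.161 11.536
    endloop
  endfacet
  facet normal -1.0000 0.0035 0.0000
    outer loop
      vertex 0.583 6.457 0.000
      vertex 0.568 2.161 11.536
      vertex 0.583 6.457 11.536
    endloop
  endfacet
  facet normal -0.5030 -0.8643 0.0000
    outer loop
      vertex 0.568 2.161 0.000
      vertex 4.281 0.000 0.000
      vertex 4.281 0.000 11.536
    endloop
  endfacet
  facet normal -0.5030 -0.8643 0.0000
    outer loop
      vertex 0.568 2.161 0.000
      vertex 4.281 0.000 11.536
      vertex 0.568 2.161 11.536
    endloop
  endfacet
  facet normal 0.4970 -0.8678 0.0000
    outer loop
      vertex 4.281 0.000 0.000
      vertex 8.009 2.135 0.000
      vertex 8.009 2.135 11.536
    endloop
  endfacet
  facet normal 0.4970 -0.8678 0.0000
    outer loop
      vertex 4.281 0.000 0.000
      vertex 8.009 2.135 11.536
      vertex 4.281 0.000 11.536
    endloop
  endfacet
  facet normal 1.0000 -0.0035 0.0000
    outer loop
      vertex 8.009 2.135 0.000
      vertex 8.024 6.431 0.000
      vertex 8.024 6.431 11.536
    endloop
  endfacet
  facet normal 1.0000 -0.0035 0.0000
    outer loop
      vertex 8.009 2.135 0.000
      vertex 8.024 6.431 11.536
      vertex 8.009 2.135 11.536
    endloop
  endfacet
endsolid part

The G0 Z moves step by Δz≈1.648 mm. Every layer's G1 loop is the same polygon, so the solid is a straight extrusion of it from z=0 to z≈11.5. Closing with flat bottom and top caps and triangulating gives 20 facets — a regular 6-sided prism (a cylinder approximated with 6 flat sides), circumscribed radius ≈ 4.3 mm, height ≈ 11.5 mm.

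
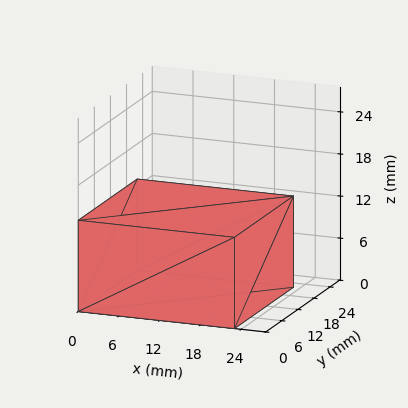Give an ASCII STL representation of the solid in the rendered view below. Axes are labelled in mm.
Reading the render: the shape is a rectangular box, roughly 23 × 22 mm footprint and 13 mm tall (dimensions read to the nearest mm from the axis ticks). For the STL, each face is triangulated and given an outward normal.

solid part
  facet normal 0.0000 0.0000 -1.0000
    outer loop
      vertex 23.0 22.0 0.0
      vertex 23.0 0.0 0.0
      vertex 0.0 0.0 0.0
    endloop
  endfacet
  facet normal 0.0000 0.0000 -1.0000
    outer loop
      vertex 0.0 22.0 0.0
      vertex 23.0 22.0 0.0
      vertex 0.0 0.0 0.0
    endloop
  endfacet
  facet normal 0.0000 0.0000 1.0000
    outer loop
      vertex 0.0 0.0 13.0
      vertex 23.0 0.0 13.0
      vertex 23.0 22.0 13.0
    endloop
  endfacet
  facet normal 0.0000 0.0000 1.0000
    outer loop
      vertex 0.0 0.0 13.0
      vertex 23.0 22.0 13.0
      vertex 0.0 22.0 13.0
    endloop
  endfacet
  facet normal 0.0000 -1.0000 0.0000
    outer loop
      vertex 0.0 0.0 0.0
      vertex 23.0 0.0 0.0
      vertex 23.0 0.0 13.0
    endloop
  endfacet
  facet normal 0.0000 -1.0000 0.0000
    outer loop
      vertex 0.0 0.0 0.0
      vertex 23.0 0.0 13.0
      vertex 0.0 0.0 13.0
    endloop
  endfacet
  facet normal 0.0000 1.0000 0.0000
    outer loop
      vertex 23.0 22.0 13.0
      vertex 23.0 22.0 0.0
      vertex 0.0 22.0 0.0
    endloop
  endfacet
  facet normal 0.0000 1.0000 0.0000
    outer loop
      vertex 0.0 22.0 13.0
      vertex 23.0 22.0 13.0
      vertex 0.0 22.0 0.0
    endloop
  endfacet
  facet normal -1.0000 0.0000 0.0000
    outer loop
      vertex 0.0 22.0 13.0
      vertex 0.0 22.0 0.0
      vertex 0.0 0.0 0.0
    endloop
  endfacet
  facet normal -1.0000 0.0000 0.0000
    outer loop
      vertex 0.0 0.0 13.0
      vertex 0.0 22.0 13.0
      vertex 0.0 0.0 0.0
    endloop
  endfacet
  facet normal 1.0000 0.0000 0.0000
    outer loop
      vertex 23.0 0.0 0.0
      vertex 23.0 22.0 0.0
      vertex 23.0 22.0 13.0
    endloop
  endfacet
  facet normal 1.0000 0.0000 0.0000
    outer loop
      vertex 23.0 0.0 0.0
      vertex 23.0 22.0 13.0
      vertex 23.0 0.0 13.0
    endloop
  endfacet
endsolid part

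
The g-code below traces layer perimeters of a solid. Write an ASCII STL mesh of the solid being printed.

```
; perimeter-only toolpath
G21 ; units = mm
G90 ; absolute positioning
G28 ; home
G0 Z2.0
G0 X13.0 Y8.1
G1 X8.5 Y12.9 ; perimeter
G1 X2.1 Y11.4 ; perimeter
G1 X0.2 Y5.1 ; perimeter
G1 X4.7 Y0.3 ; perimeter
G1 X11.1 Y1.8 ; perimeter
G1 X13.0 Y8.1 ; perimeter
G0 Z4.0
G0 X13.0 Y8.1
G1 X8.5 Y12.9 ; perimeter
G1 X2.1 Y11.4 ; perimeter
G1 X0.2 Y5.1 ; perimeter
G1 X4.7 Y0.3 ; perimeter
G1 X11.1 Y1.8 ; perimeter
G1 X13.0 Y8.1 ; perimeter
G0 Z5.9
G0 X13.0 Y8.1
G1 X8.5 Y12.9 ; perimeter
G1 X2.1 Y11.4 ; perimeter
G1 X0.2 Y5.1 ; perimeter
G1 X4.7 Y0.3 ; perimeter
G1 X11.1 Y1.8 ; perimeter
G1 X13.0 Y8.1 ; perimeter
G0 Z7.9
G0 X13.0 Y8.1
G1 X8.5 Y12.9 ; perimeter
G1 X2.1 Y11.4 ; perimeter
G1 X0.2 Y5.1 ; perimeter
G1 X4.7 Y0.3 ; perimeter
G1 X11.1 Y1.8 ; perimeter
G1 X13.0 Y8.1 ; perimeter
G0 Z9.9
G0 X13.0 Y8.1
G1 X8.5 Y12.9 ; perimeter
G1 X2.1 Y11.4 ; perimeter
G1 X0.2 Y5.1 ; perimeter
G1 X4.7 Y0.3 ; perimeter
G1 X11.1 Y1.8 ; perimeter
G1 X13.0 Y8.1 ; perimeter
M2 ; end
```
solid part
  facet normal 0.0000 0.0000 -1.0000
    outer loop
      vertex 2.1 11.4 0.0
      vertex 8.5 12.9 0.0
      vertex 13.0 8.1 0.0
    endloop
  endfacet
  facet normal 0.0000 0.0000 -1.0000
    outer loop
      vertex 0.2 5.1 0.0
      vertex 2.1 11.4 0.0
      vertex 13.0 8.1 0.0
    endloop
  endfacet
  facet normal 0.0000 0.0000 -1.0000
    outer loop
      vertex 4.7 0.3 0.0
      vertex 0.2 5.1 0.0
      vertex 13.0 8.1 0.0
    endloop
  endfacet
  facet normal 0.0000 0.0000 -1.0000
    outer loop
      vertex 11.1 1.8 0.0
      vertex 4.7 0.3 0.0
      vertex 13.0 8.1 0.0
    endloop
  endfacet
  facet normal 0.0000 0.0000 1.0000
    outer loop
      vertex 13.0 8.1 9.9
      vertex 8.5 12.9 9.9
      vertex 2.1 11.4 9.9
    endloop
  endfacet
  facet normal 0.0000 0.0000 1.0000
    outer loop
      vertex 13.0 8.1 9.9
      vertex 2.1 11.4 9.9
      vertex 0.2 5.1 9.9
    endloop
  endfacet
  facet normal 0.0000 0.0000 1.0000
    outer loop
      vertex 13.0 8.1 9.9
      vertex 0.2 5.1 9.9
      vertex 4.7 0.3 9.9
    endloop
  endfacet
  facet normal 0.0000 0.0000 1.0000
    outer loop
      vertex 13.0 8.1 9.9
      vertex 4.7 0.3 9.9
      vertex 11.1 1.8 9.9
    endloop
  endfacet
  facet normal 0.7295 0.6839 0.0000
    outer loop
      vertex 13.0 8.1 0.0
      vertex 8.5 12.9 0.0
      vertex 8.5 12.9 9.9
    endloop
  endfacet
  facet normal 0.7295 0.6839 0.0000
    outer loop
      vertex 13.0 8.1 0.0
      vertex 8.5 12.9 9.9
      vertex 13.0 8.1 9.9
    endloop
  endfacet
  facet normal -0.2282 0.9736 0.0000
    outer loop
      vertex 8.5 12.9 0.0
      vertex 2.1 11.4 0.0
      vertex 2.1 11.4 9.9
    endloop
  endfacet
  facet normal -0.2282 0.9736 0.0000
    outer loop
      vertex 8.5 12.9 0.0
      vertex 2.1 11.4 9.9
      vertex 8.5 12.9 9.9
    endloop
  endfacet
  facet normal -0.9574 0.2887 0.0000
    outer loop
      vertex 2.1 11.4 0.0
      vertex 0.2 5.1 0.0
      vertex 0.2 5.1 9.9
    endloop
  endfacet
  facet normal -0.9574 0.2887 0.0000
    outer loop
      vertex 2.1 11.4 0.0
      vertex 0.2 5.1 9.9
      vertex 2.1 11.4 9.9
    endloop
  endfacet
  facet normal -0.7295 -0.6839 0.0000
    outer loop
      vertex 0.2 5.1 0.0
      vertex 4.7 0.3 0.0
      vertex 4.7 0.3 9.9
    endloop
  endfacet
  facet normal -0.7295 -0.6839 0.0000
    outer loop
      vertex 0.2 5.1 0.0
      vertex 4.7 0.3 9.9
      vertex 0.2 5.1 9.9
    endloop
  endfacet
  facet normal 0.2282 -0.9736 0.0000
    outer loop
      vertex 4.7 0.3 0.0
      vertex 11.1 1.8 0.0
      vertex 11.1 1.8 9.9
    endloop
  endfacet
  facet normal 0.2282 -0.9736 0.0000
    outer loop
      vertex 4.7 0.3 0.0
      vertex 11.1 1.8 9.9
      vertex 4.7 0.3 9.9
    endloop
  endfacet
  facet normal 0.9574 -0.2887 0.0000
    outer loop
      vertex 11.1 1.8 0.0
      vertex 13.0 8.1 0.0
      vertex 13.0 8.1 9.9
    endloop
  endfacet
  facet normal 0.9574 -0.2887 0.0000
    outer loop
      vertex 11.1 1.8 0.0
      vertex 13.0 8.1 9.9
      vertex 11.1 1.8 9.9
    endloop
  endfacet
endsolid part

The G0 Z moves step by Δz≈2.0 mm. Every layer's G1 loop is the same polygon, so the solid is a straight extrusion of it from z=0 to z≈9.9. Closing with flat bottom and top caps and triangulating gives 20 facets — a regular 6-sided prism (a cylinder approximated with 6 flat sides), circumscribed radius ≈ 6.6 mm, height ≈ 9.9 mm.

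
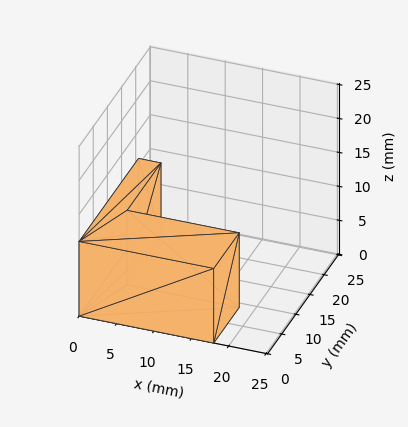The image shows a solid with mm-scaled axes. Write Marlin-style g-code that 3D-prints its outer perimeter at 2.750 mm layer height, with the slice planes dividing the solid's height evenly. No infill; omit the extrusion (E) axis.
Reading the render: the shape is an L-shaped prism: outer 18 × 21 mm, arm thicknesses ≈ 9 mm (horizontal) and 3 mm (vertical), extruded 11 mm in z (dimensions read to the nearest mm from the axis ticks). For the g-code, the solid's height is divided into equal slices at the stated Δz and each level perimeter traced with G1 moves after a G0 lift.

; perimeter-only toolpath
G21 ; units = mm
G90 ; absolute positioning
G28 ; home
; layer 1
G0 Z2.750
G0 X0.000 Y0.000
G1 X18.000 Y0.000
G1 X18.000 Y9.000
G1 X3.000 Y9.000
G1 X3.000 Y21.000
G1 X0.000 Y21.000
G1 X0.000 Y0.000
; layer 2
G0 Z5.500
G0 X0.000 Y0.000
G1 X18.000 Y0.000
G1 X18.000 Y9.000
G1 X3.000 Y9.000
G1 X3.000 Y21.000
G1 X0.000 Y21.000
G1 X0.000 Y0.000
; layer 3
G0 Z8.250
G0 X0.000 Y0.000
G1 X18.000 Y0.000
G1 X18.000 Y9.000
G1 X3.000 Y9.000
G1 X3.000 Y21.000
G1 X0.000 Y21.000
G1 X0.000 Y0.000
; layer 4
G0 Z11.000
G0 X0.000 Y0.000
G1 X18.000 Y0.000
G1 X18.000 Y9.000
G1 X3.000 Y9.000
G1 X3.000 Y21.000
G1 X0.000 Y21.000
G1 X0.000 Y0.000
M2 ; end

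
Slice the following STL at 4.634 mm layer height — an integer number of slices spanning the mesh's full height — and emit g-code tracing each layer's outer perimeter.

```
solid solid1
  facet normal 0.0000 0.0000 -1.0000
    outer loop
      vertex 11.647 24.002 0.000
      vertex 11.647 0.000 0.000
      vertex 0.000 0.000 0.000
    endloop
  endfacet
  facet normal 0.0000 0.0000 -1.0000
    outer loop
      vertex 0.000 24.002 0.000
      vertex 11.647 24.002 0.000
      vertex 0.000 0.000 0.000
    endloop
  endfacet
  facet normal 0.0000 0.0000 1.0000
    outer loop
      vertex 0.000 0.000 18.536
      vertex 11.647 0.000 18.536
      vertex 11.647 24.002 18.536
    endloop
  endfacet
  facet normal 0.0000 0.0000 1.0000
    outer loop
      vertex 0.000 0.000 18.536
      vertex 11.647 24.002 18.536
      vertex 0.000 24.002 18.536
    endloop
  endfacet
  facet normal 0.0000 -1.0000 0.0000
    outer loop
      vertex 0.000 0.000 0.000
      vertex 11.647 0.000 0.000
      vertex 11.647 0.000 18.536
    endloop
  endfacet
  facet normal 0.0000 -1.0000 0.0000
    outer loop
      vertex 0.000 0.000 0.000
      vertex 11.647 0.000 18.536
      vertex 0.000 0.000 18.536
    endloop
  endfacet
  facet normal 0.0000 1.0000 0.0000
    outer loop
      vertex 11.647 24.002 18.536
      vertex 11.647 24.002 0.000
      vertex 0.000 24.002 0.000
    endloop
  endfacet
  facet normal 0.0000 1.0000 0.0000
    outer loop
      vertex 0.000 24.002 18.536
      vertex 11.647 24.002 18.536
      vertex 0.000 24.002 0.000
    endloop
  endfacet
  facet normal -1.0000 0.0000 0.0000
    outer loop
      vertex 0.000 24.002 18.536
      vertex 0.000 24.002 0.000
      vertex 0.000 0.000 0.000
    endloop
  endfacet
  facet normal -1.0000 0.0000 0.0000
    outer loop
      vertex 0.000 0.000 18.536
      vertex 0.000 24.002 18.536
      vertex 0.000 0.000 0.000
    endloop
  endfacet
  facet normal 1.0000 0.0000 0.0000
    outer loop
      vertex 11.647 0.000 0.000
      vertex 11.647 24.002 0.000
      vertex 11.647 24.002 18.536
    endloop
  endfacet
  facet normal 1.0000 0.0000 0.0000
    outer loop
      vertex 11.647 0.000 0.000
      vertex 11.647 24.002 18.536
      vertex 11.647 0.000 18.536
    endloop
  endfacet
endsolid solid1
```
; perimeter-only toolpath
G21 ; units = mm
G90 ; absolute positioning
G28 ; home
; layer 1
G0 Z4.634
G0 X0.000 Y0.000
G1 X11.647 Y0.000
G1 X11.647 Y24.002
G1 X0.000 Y24.002
G1 X0.000 Y0.000
; layer 2
G0 Z9.268
G0 X0.000 Y0.000
G1 X11.647 Y0.000
G1 X11.647 Y24.002
G1 X0.000 Y24.002
G1 X0.000 Y0.000
; layer 3
G0 Z13.902
G0 X0.000 Y0.000
G1 X11.647 Y0.000
G1 X11.647 Y24.002
G1 X0.000 Y24.002
G1 X0.000 Y0.000
; layer 4
G0 Z18.536
G0 X0.000 Y0.000
G1 X11.647 Y0.000
G1 X11.647 Y24.002
G1 X0.000 Y24.002
G1 X0.000 Y0.000
M2 ; end

The solid is a rectangular box, roughly 11.6 × 24 mm footprint and 18.5 mm tall. Slicing at Δz = 4.634 mm — 4 equal slices spanning the solid's height, so layer i sits at z = i·h/4 — gives 4 non-empty perimeters. Each is a 4-segment closed polygon; G0 lifts to the layer z and rapids to the start vertex, then G1 traces the edges.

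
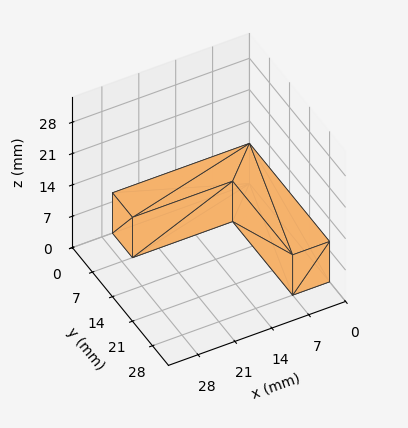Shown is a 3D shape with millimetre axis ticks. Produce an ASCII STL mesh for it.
Reading the render: the shape is an L-shaped prism: outer 26 × 28 mm, arm thicknesses ≈ 7 mm (horizontal) and 7 mm (vertical), extruded 9 mm in z (dimensions read to the nearest mm from the axis ticks). For the STL, each face is triangulated and given an outward normal.

solid part
  facet normal 0.0000 0.0000 -1.0000
    outer loop
      vertex 26.000 7.000 0.000
      vertex 26.000 0.000 0.000
      vertex 0.000 0.000 0.000
    endloop
  endfacet
  facet normal 0.0000 0.0000 -1.0000
    outer loop
      vertex 7.000 7.000 0.000
      vertex 26.000 7.000 0.000
      vertex 0.000 0.000 0.000
    endloop
  endfacet
  facet normal 0.0000 0.0000 -1.0000
    outer loop
      vertex 7.000 28.000 0.000
      vertex 7.000 7.000 0.000
      vertex 0.000 0.000 0.000
    endloop
  endfacet
  facet normal 0.0000 0.0000 -1.0000
    outer loop
      vertex 0.000 28.000 0.000
      vertex 7.000 28.000 0.000
      vertex 0.000 0.000 0.000
    endloop
  endfacet
  facet normal 0.0000 0.0000 1.0000
    outer loop
      vertex 0.000 0.000 9.000
      vertex 26.000 0.000 9.000
      vertex 26.000 7.000 9.000
    endloop
  endfacet
  facet normal 0.0000 0.0000 1.0000
    outer loop
      vertex 0.000 0.000 9.000
      vertex 26.000 7.000 9.000
      vertex 7.000 7.000 9.000
    endloop
  endfacet
  facet normal 0.0000 0.0000 1.0000
    outer loop
      vertex 0.000 0.000 9.000
      vertex 7.000 7.000 9.000
      vertex 7.000 28.000 9.000
    endloop
  endfacet
  facet normal 0.0000 0.0000 1.0000
    outer loop
      vertex 0.000 0.000 9.000
      vertex 7.000 28.000 9.000
      vertex 0.000 28.000 9.000
    endloop
  endfacet
  facet normal 0.0000 -1.0000 0.0000
    outer loop
      vertex 0.000 0.000 0.000
      vertex 26.000 0.000 0.000
      vertex 26.000 0.000 9.000
    endloop
  endfacet
  facet normal 0.0000 -1.0000 0.0000
    outer loop
      vertex 0.000 0.000 0.000
      vertex 26.000 0.000 9.000
      vertex 0.000 0.000 9.000
    endloop
  endfacet
  facet normal 1.0000 0.0000 0.0000
    outer loop
      vertex 26.000 0.000 0.000
      vertex 26.000 7.000 0.000
      vertex 26.000 7.000 9.000
    endloop
  endfacet
  facet normal 1.0000 0.0000 0.0000
    outer loop
      vertex 26.000 0.000 0.000
      vertex 26.000 7.000 9.000
      vertex 26.000 0.000 9.000
    endloop
  endfacet
  facet normal 0.0000 1.0000 0.0000
    outer loop
      vertex 26.000 7.000 0.000
      vertex 7.000 7.000 0.000
      vertex 7.000 7.000 9.000
    endloop
  endfacet
  facet normal 0.0000 1.0000 0.0000
    outer loop
      vertex 26.000 7.000 0.000
      vertex 7.000 7.000 9.000
      vertex 26.000 7.000 9.000
    endloop
  endfacet
  facet normal 1.0000 0.0000 0.0000
    outer loop
      vertex 7.000 7.000 0.000
      vertex 7.000 28.000 0.000
      vertex 7.000 28.000 9.000
    endloop
  endfacet
  facet normal 1.0000 0.0000 0.0000
    outer loop
      vertex 7.000 7.000 0.000
      vertex 7.000 28.000 9.000
      vertex 7.000 7.000 9.000
    endloop
  endfacet
  facet normal 0.0000 1.0000 0.0000
    outer loop
      vertex 7.000 28.000 0.000
      vertex 0.000 28.000 0.000
      vertex 0.000 28.000 9.000
    endloop
  endfacet
  facet normal 0.0000 1.0000 0.0000
    outer loop
      vertex 7.000 28.000 0.000
      vertex 0.000 28.000 9.000
      vertex 7.000 28.000 9.000
    endloop
  endfacet
  facet normal -1.0000 0.0000 0.0000
    outer loop
      vertex 0.000 28.000 0.000
      vertex 0.000 0.000 0.000
      vertex 0.000 0.000 9.000
    endloop
  endfacet
  facet normal -1.0000 0.0000 0.0000
    outer loop
      vertex 0.000 28.000 0.000
      vertex 0.000 0.000 9.000
      vertex 0.000 28.000 9.000
    endloop
  endfacet
endsolid part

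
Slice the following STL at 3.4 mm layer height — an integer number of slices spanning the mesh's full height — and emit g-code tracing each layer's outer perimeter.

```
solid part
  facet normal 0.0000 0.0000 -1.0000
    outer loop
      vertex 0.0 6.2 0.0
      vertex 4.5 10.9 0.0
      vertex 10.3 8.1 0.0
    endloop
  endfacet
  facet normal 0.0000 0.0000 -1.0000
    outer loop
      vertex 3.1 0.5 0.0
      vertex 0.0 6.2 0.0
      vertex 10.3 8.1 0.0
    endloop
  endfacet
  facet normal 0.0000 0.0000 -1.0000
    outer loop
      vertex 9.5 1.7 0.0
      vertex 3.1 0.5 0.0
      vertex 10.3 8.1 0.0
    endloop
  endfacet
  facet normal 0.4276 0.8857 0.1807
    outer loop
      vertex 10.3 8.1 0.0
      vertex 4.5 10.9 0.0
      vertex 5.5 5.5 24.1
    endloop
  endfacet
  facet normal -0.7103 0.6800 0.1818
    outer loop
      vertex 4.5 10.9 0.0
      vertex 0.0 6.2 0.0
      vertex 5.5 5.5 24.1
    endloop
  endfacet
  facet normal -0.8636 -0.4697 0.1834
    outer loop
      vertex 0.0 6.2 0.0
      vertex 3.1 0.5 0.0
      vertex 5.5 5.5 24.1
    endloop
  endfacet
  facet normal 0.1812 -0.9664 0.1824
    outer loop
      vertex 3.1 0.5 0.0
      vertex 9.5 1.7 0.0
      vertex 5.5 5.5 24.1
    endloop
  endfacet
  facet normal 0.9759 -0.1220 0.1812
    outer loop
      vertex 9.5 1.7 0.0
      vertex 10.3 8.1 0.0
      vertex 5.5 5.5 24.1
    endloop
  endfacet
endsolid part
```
; perimeter-only toolpath
G21 ; units = mm
G90 ; absolute positioning
G28 ; home
; layer 1
G0 Z3.4
G0 X9.6 Y7.7
G1 X4.6 Y10.1
G1 X0.8 Y6.1
G1 X3.4 Y1.2
G1 X8.9 Y2.2
G1 X9.6 Y7.7
; layer 2
G0 Z6.9
G0 X8.9 Y7.4
G1 X4.8 Y9.4
G1 X1.6 Y6.0
G1 X3.8 Y1.9
G1 X8.4 Y2.8
G1 X8.9 Y7.4
; layer 3
G0 Z10.3
G0 X8.2 Y7.0
G1 X4.9 Y8.6
G1 X2.4 Y5.9
G1 X4.1 Y2.6
G1 X7.8 Y3.3
G1 X8.2 Y7.0
; layer 4
G0 Z13.8
G0 X7.6 Y6.6
G1 X5.1 Y7.8
G1 X3.1 Y5.8
G1 X4.5 Y3.4
G1 X7.2 Y3.9
G1 X7.6 Y6.6
; layer 5
G0 Z17.2
G0 X6.9 Y6.2
G1 X5.2 Y7.0
G1 X3.9 Y5.7
G1 X4.8 Y4.1
G1 X6.6 Y4.4
G1 X6.9 Y6.2
; layer 6
G0 Z20.7
G0 X6.2 Y5.9
G1 X5.4 Y6.3
G1 X4.7 Y5.6
G1 X5.2 Y4.8
G1 X6.1 Y5.0
G1 X6.2 Y5.9
M2 ; end

The solid is a regular 5-sided pyramid, base circumscribed radius ≈ 5.5 mm, apex at z ≈ 24.1 mm. Slicing at Δz = 3.4 mm — 7 equal slices spanning the solid's height, so layer i sits at z = i·h/7 — gives 6 non-empty perimeters. Each is a 5-segment closed polygon; G0 lifts to the layer z and rapids to the start vertex, then G1 traces the edges. The cross-section shrinks linearly with z (the slice at the apex is degenerate and omitted).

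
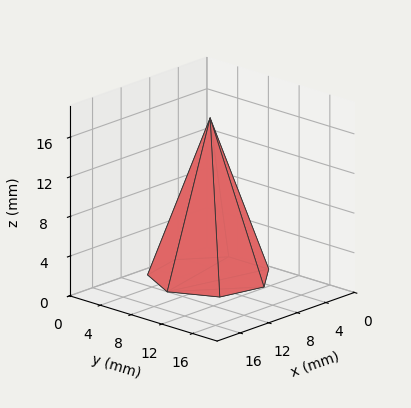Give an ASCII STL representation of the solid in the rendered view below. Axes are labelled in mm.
Reading the render: the shape is a regular 7-sided pyramid, base circumscribed radius ≈ 6 mm, apex at z ≈ 16 mm (dimensions read to the nearest mm from the axis ticks). For the STL, each face is triangulated and given an outward normal.

solid part
  facet normal 0.0000 0.0000 -1.0000
    outer loop
      vertex 4.7 11.8 0.0
      vertex 9.7 10.7 0.0
      vertex 12.0 6.0 0.0
    endloop
  endfacet
  facet normal 0.0000 0.0000 -1.0000
    outer loop
      vertex 0.6 8.6 0.0
      vertex 4.7 11.8 0.0
      vertex 12.0 6.0 0.0
    endloop
  endfacet
  facet normal 0.0000 0.0000 -1.0000
    outer loop
      vertex 0.6 3.4 0.0
      vertex 0.6 8.6 0.0
      vertex 12.0 6.0 0.0
    endloop
  endfacet
  facet normal 0.0000 0.0000 -1.0000
    outer loop
      vertex 4.7 0.2 0.0
      vertex 0.6 3.4 0.0
      vertex 12.0 6.0 0.0
    endloop
  endfacet
  facet normal 0.0000 0.0000 -1.0000
    outer loop
      vertex 9.7 1.3 0.0
      vertex 4.7 0.2 0.0
      vertex 12.0 6.0 0.0
    endloop
  endfacet
  facet normal 0.8512 0.4166 0.3192
    outer loop
      vertex 12.0 6.0 0.0
      vertex 9.7 10.7 0.0
      vertex 6.0 6.0 16.0
    endloop
  endfacet
  facet normal 0.2036 0.9256 0.3190
    outer loop
      vertex 9.7 10.7 0.0
      vertex 4.7 11.8 0.0
      vertex 6.0 6.0 16.0
    endloop
  endfacet
  facet normal -0.5833 0.7473 0.3183
    outer loop
      vertex 4.7 11.8 0.0
      vertex 0.6 8.6 0.0
      vertex 6.0 6.0 16.0
    endloop
  endfacet
  facet normal -0.9475 0.0000 0.3198
    outer loop
      vertex 0.6 8.6 0.0
      vertex 0.6 3.4 0.0
      vertex 6.0 6.0 16.0
    endloop
  endfacet
  facet normal -0.5833 -0.7473 0.3183
    outer loop
      vertex 0.6 3.4 0.0
      vertex 4.7 0.2 0.0
      vertex 6.0 6.0 16.0
    endloop
  endfacet
  facet normal 0.2036 -0.9256 0.3190
    outer loop
      vertex 4.7 0.2 0.0
      vertex 9.7 1.3 0.0
      vertex 6.0 6.0 16.0
    endloop
  endfacet
  facet normal 0.8512 -0.4166 0.3192
    outer loop
      vertex 9.7 1.3 0.0
      vertex 12.0 6.0 0.0
      vertex 6.0 6.0 16.0
    endloop
  endfacet
endsolid part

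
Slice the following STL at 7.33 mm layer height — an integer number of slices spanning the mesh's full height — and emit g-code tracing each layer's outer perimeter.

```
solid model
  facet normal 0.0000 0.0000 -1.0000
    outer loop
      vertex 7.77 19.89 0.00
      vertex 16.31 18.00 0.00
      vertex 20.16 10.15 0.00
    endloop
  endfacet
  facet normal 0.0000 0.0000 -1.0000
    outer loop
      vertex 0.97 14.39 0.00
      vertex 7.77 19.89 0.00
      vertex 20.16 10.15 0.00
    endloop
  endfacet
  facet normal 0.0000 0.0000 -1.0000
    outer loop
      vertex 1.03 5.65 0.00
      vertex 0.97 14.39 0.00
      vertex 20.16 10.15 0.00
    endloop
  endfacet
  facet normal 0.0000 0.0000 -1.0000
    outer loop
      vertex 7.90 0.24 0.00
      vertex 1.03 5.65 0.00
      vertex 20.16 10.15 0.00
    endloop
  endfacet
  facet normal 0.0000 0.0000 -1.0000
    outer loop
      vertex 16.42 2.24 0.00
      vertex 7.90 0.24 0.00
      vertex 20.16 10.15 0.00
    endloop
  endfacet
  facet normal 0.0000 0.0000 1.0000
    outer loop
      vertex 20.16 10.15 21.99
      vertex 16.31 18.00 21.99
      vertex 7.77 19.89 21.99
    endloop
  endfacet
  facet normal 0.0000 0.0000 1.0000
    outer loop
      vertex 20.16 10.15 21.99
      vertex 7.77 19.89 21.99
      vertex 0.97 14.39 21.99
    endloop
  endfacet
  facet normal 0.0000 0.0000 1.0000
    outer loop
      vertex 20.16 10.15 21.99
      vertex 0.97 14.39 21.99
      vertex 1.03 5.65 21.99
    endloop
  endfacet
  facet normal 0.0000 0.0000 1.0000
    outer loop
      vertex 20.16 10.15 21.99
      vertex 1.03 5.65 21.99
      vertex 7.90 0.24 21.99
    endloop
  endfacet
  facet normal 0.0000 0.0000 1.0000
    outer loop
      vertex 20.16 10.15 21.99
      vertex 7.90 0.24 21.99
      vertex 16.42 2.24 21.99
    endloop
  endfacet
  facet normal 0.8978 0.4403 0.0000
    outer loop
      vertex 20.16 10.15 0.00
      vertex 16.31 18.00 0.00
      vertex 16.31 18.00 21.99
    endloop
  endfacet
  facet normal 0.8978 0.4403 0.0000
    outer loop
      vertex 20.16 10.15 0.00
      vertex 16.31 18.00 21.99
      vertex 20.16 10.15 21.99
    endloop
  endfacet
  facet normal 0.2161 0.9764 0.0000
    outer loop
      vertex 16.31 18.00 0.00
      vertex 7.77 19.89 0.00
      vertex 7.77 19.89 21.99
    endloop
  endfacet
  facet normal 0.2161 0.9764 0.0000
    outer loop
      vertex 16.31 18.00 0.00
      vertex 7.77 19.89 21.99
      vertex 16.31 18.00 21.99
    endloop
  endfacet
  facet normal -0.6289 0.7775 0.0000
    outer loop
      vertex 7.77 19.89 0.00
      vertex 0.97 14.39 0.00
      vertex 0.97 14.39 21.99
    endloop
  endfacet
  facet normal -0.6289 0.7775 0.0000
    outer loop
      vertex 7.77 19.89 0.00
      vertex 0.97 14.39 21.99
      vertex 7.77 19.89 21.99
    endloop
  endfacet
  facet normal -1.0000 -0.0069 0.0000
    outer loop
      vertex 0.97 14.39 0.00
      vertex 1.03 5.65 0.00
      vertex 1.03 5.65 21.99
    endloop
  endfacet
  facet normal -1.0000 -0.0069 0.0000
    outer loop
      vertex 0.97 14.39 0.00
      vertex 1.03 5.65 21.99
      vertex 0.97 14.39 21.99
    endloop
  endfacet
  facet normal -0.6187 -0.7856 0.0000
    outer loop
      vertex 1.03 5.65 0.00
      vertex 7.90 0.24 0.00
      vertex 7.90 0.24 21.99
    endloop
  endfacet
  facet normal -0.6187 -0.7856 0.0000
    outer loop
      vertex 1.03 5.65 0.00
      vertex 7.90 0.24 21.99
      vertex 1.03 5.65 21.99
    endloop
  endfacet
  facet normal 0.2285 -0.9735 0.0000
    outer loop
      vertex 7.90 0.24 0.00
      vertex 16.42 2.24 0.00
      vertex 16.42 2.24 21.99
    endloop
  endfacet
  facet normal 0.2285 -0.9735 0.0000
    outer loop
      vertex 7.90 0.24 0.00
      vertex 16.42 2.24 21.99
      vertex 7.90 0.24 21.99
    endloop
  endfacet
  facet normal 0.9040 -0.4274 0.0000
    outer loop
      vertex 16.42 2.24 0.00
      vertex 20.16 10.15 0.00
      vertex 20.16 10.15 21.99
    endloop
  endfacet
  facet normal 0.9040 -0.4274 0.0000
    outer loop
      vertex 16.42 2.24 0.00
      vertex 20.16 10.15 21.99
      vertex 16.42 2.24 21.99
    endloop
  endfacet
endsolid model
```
; perimeter-only toolpath
G21 ; units = mm
G90 ; absolute positioning
G28 ; home
; layer 1
G0 Z7.33
G0 X20.16 Y10.15
G1 X16.31 Y18.00
G1 X7.77 Y19.89
G1 X0.97 Y14.39
G1 X1.03 Y5.65
G1 X7.90 Y0.24
G1 X16.42 Y2.24
G1 X20.16 Y10.15
; layer 2
G0 Z14.66
G0 X20.16 Y10.15
G1 X16.31 Y18.00
G1 X7.77 Y19.89
G1 X0.97 Y14.39
G1 X1.03 Y5.65
G1 X7.90 Y0.24
G1 X16.42 Y2.24
G1 X20.16 Y10.15
; layer 3
G0 Z21.99
G0 X20.16 Y10.15
G1 X16.31 Y18.00
G1 X7.77 Y19.89
G1 X0.97 Y14.39
G1 X1.03 Y5.65
G1 X7.90 Y0.24
G1 X16.42 Y2.24
G1 X20.16 Y10.15
M2 ; end

The solid is a regular 7-sided prism (a cylinder approximated with 7 flat sides), circumscribed radius ≈ 10.1 mm, height ≈ 22 mm. Slicing at Δz = 7.33 mm — 3 equal slices spanning the solid's height, so layer i sits at z = i·h/3 — gives 3 non-empty perimeters. Each is a 7-segment closed polygon; G0 lifts to the layer z and rapids to the start vertex, then G1 traces the edges.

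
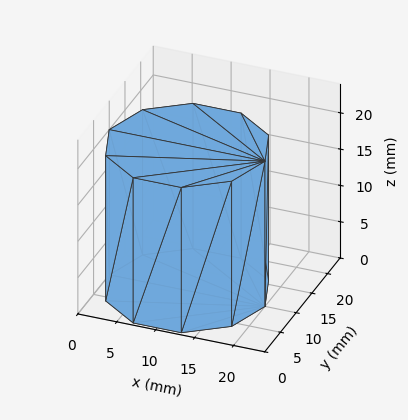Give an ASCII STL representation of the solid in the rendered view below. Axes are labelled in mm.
Reading the render: the shape is a regular 10-sided prism (a cylinder approximated with 10 flat sides), circumscribed radius ≈ 10 mm, height ≈ 20 mm (dimensions read to the nearest mm from the axis ticks). For the STL, each face is triangulated and given an outward normal.

solid part
  facet normal 0.0000 0.0000 -1.0000
    outer loop
      vertex 13.090 19.511 0.000
      vertex 18.090 15.878 0.000
      vertex 20.000 10.000 0.000
    endloop
  endfacet
  facet normal 0.0000 0.0000 -1.0000
    outer loop
      vertex 6.910 19.511 0.000
      vertex 13.090 19.511 0.000
      vertex 20.000 10.000 0.000
    endloop
  endfacet
  facet normal 0.0000 0.0000 -1.0000
    outer loop
      vertex 1.910 15.878 0.000
      vertex 6.910 19.511 0.000
      vertex 20.000 10.000 0.000
    endloop
  endfacet
  facet normal 0.0000 0.0000 -1.0000
    outer loop
      vertex 0.000 10.000 0.000
      vertex 1.910 15.878 0.000
      vertex 20.000 10.000 0.000
    endloop
  endfacet
  facet normal 0.0000 0.0000 -1.0000
    outer loop
      vertex 1.910 4.122 0.000
      vertex 0.000 10.000 0.000
      vertex 20.000 10.000 0.000
    endloop
  endfacet
  facet normal 0.0000 0.0000 -1.0000
    outer loop
      vertex 6.910 0.489 0.000
      vertex 1.910 4.122 0.000
      vertex 20.000 10.000 0.000
    endloop
  endfacet
  facet normal 0.0000 0.0000 -1.0000
    outer loop
      vertex 13.090 0.489 0.000
      vertex 6.910 0.489 0.000
      vertex 20.000 10.000 0.000
    endloop
  endfacet
  facet normal 0.0000 0.0000 -1.0000
    outer loop
      vertex 18.090 4.122 0.000
      vertex 13.090 0.489 0.000
      vertex 20.000 10.000 0.000
    endloop
  endfacet
  facet normal 0.0000 0.0000 1.0000
    outer loop
      vertex 20.000 10.000 20.000
      vertex 18.090 15.878 20.000
      vertex 13.090 19.511 20.000
    endloop
  endfacet
  facet normal 0.0000 0.0000 1.0000
    outer loop
      vertex 20.000 10.000 20.000
      vertex 13.090 19.511 20.000
      vertex 6.910 19.511 20.000
    endloop
  endfacet
  facet normal 0.0000 0.0000 1.0000
    outer loop
      vertex 20.000 10.000 20.000
      vertex 6.910 19.511 20.000
      vertex 1.910 15.878 20.000
    endloop
  endfacet
  facet normal 0.0000 0.0000 1.0000
    outer loop
      vertex 20.000 10.000 20.000
      vertex 1.910 15.878 20.000
      vertex 0.000 10.000 20.000
    endloop
  endfacet
  facet normal 0.0000 0.0000 1.0000
    outer loop
      vertex 20.000 10.000 20.000
      vertex 0.000 10.000 20.000
      vertex 1.910 4.122 20.000
    endloop
  endfacet
  facet normal 0.0000 0.0000 1.0000
    outer loop
      vertex 20.000 10.000 20.000
      vertex 1.910 4.122 20.000
      vertex 6.910 0.489 20.000
    endloop
  endfacet
  facet normal 0.0000 0.0000 1.0000
    outer loop
      vertex 20.000 10.000 20.000
      vertex 6.910 0.489 20.000
      vertex 13.090 0.489 20.000
    endloop
  endfacet
  facet normal 0.0000 0.0000 1.0000
    outer loop
      vertex 20.000 10.000 20.000
      vertex 13.090 0.489 20.000
      vertex 18.090 4.122 20.000
    endloop
  endfacet
  facet normal 0.9511 0.3090 0.0000
    outer loop
      vertex 20.000 10.000 0.000
      vertex 18.090 15.878 0.000
      vertex 18.090 15.878 20.000
    endloop
  endfacet
  facet normal 0.9511 0.3090 0.0000
    outer loop
      vertex 20.000 10.000 0.000
      vertex 18.090 15.878 20.000
      vertex 20.000 10.000 20.000
    endloop
  endfacet
  facet normal 0.5878 0.8090 0.0000
    outer loop
      vertex 18.090 15.878 0.000
      vertex 13.090 19.511 0.000
      vertex 13.090 19.511 20.000
    endloop
  endfacet
  facet normal 0.5878 0.8090 0.0000
    outer loop
      vertex 18.090 15.878 0.000
      vertex 13.090 19.511 20.000
      vertex 18.090 15.878 20.000
    endloop
  endfacet
  facet normal 0.0000 1.0000 0.0000
    outer loop
      vertex 13.090 19.511 0.000
      vertex 6.910 19.511 0.000
      vertex 6.910 19.511 20.000
    endloop
  endfacet
  facet normal 0.0000 1.0000 0.0000
    outer loop
      vertex 13.090 19.511 0.000
      vertex 6.910 19.511 20.000
      vertex 13.090 19.511 20.000
    endloop
  endfacet
  facet normal -0.5878 0.8090 0.0000
    outer loop
      vertex 6.910 19.511 0.000
      vertex 1.910 15.878 0.000
      vertex 1.910 15.878 20.000
    endloop
  endfacet
  facet normal -0.5878 0.8090 0.0000
    outer loop
      vertex 6.910 19.511 0.000
      vertex 1.910 15.878 20.000
      vertex 6.910 19.511 20.000
    endloop
  endfacet
  facet normal -0.9511 0.3090 0.0000
    outer loop
      vertex 1.910 15.878 0.000
      vertex 0.000 10.000 0.000
      vertex 0.000 10.000 20.000
    endloop
  endfacet
  facet normal -0.9511 0.3090 0.0000
    outer loop
      vertex 1.910 15.878 0.000
      vertex 0.000 10.000 20.000
      vertex 1.910 15.878 20.000
    endloop
  endfacet
  facet normal -0.9511 -0.3090 0.0000
    outer loop
      vertex 0.000 10.000 0.000
      vertex 1.910 4.122 0.000
      vertex 1.910 4.122 20.000
    endloop
  endfacet
  facet normal -0.9511 -0.3090 0.0000
    outer loop
      vertex 0.000 10.000 0.000
      vertex 1.910 4.122 20.000
      vertex 0.000 10.000 20.000
    endloop
  endfacet
  facet normal -0.5878 -0.8090 0.0000
    outer loop
      vertex 1.910 4.122 0.000
      vertex 6.910 0.489 0.000
      vertex 6.910 0.489 20.000
    endloop
  endfacet
  facet normal -0.5878 -0.8090 0.0000
    outer loop
      vertex 1.910 4.122 0.000
      vertex 6.910 0.489 20.000
      vertex 1.910 4.122 20.000
    endloop
  endfacet
  facet normal 0.0000 -1.0000 0.0000
    outer loop
      vertex 6.910 0.489 0.000
      vertex 13.090 0.489 0.000
      vertex 13.090 0.489 20.000
    endloop
  endfacet
  facet normal 0.0000 -1.0000 0.0000
    outer loop
      vertex 6.910 0.489 0.000
      vertex 13.090 0.489 20.000
      vertex 6.910 0.489 20.000
    endloop
  endfacet
  facet normal 0.5878 -0.8090 0.0000
    outer loop
      vertex 13.090 0.489 0.000
      vertex 18.090 4.122 0.000
      vertex 18.090 4.122 20.000
    endloop
  endfacet
  facet normal 0.5878 -0.8090 0.0000
    outer loop
      vertex 13.090 0.489 0.000
      vertex 18.090 4.122 20.000
      vertex 13.090 0.489 20.000
    endloop
  endfacet
  facet normal 0.9511 -0.3090 0.0000
    outer loop
      vertex 18.090 4.122 0.000
      vertex 20.000 10.000 0.000
      vertex 20.000 10.000 20.000
    endloop
  endfacet
  facet normal 0.9511 -0.3090 0.0000
    outer loop
      vertex 18.090 4.122 0.000
      vertex 20.000 10.000 20.000
      vertex 18.090 4.122 20.000
    endloop
  endfacet
endsolid part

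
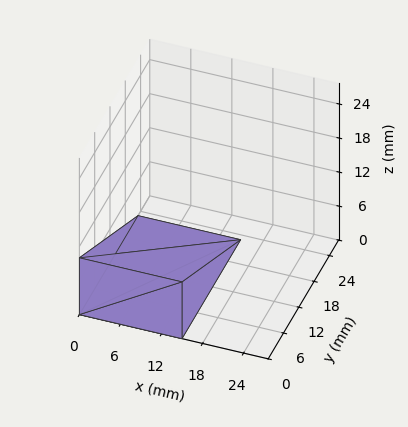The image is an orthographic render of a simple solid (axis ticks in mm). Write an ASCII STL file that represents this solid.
Reading the render: the shape is a wedge (ramp): 15 × 23 mm base, rising to 10 mm along the y=0 edge and sloping linearly to z=0 at y=23 (dimensions read to the nearest mm from the axis ticks). For the STL, each face is triangulated and given an outward normal.

solid part
  facet normal 0.0000 0.0000 -1.0000
    outer loop
      vertex 15.000 23.000 0.000
      vertex 15.000 0.000 0.000
      vertex 0.000 0.000 0.000
    endloop
  endfacet
  facet normal 0.0000 0.0000 -1.0000
    outer loop
      vertex 0.000 23.000 0.000
      vertex 15.000 23.000 0.000
      vertex 0.000 0.000 0.000
    endloop
  endfacet
  facet normal 0.0000 -1.0000 0.0000
    outer loop
      vertex 0.000 0.000 0.000
      vertex 15.000 0.000 0.000
      vertex 15.000 0.000 10.000
    endloop
  endfacet
  facet normal 0.0000 -1.0000 0.0000
    outer loop
      vertex 0.000 0.000 0.000
      vertex 15.000 0.000 10.000
      vertex 0.000 0.000 10.000
    endloop
  endfacet
  facet normal 0.0000 0.3987 0.9171
    outer loop
      vertex 0.000 0.000 10.000
      vertex 15.000 0.000 10.000
      vertex 15.000 23.000 0.000
    endloop
  endfacet
  facet normal 0.0000 0.3987 0.9171
    outer loop
      vertex 0.000 0.000 10.000
      vertex 15.000 23.000 0.000
      vertex 0.000 23.000 0.000
    endloop
  endfacet
  facet normal -1.0000 0.0000 0.0000
    outer loop
      vertex 0.000 0.000 10.000
      vertex 0.000 23.000 0.000
      vertex 0.000 0.000 0.000
    endloop
  endfacet
  facet normal 1.0000 0.0000 0.0000
    outer loop
      vertex 15.000 0.000 0.000
      vertex 15.000 23.000 0.000
      vertex 15.000 0.000 10.000
    endloop
  endfacet
endsolid part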